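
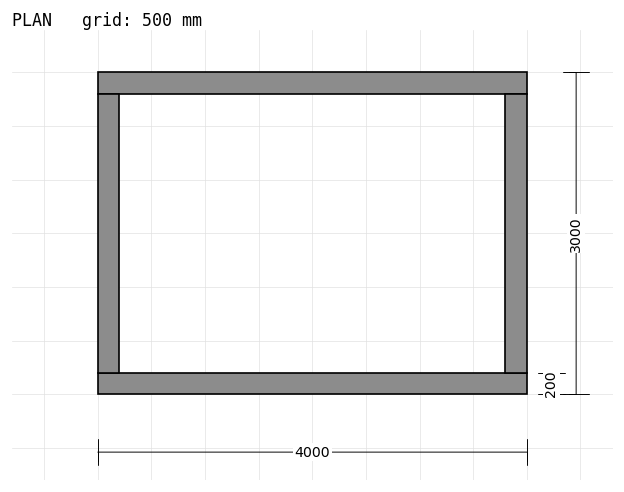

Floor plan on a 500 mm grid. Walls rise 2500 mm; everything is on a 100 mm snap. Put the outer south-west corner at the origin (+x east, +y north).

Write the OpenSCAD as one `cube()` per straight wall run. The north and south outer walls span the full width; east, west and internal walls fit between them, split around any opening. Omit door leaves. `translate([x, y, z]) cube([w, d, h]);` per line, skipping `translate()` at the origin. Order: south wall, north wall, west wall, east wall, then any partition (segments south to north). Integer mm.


cube([4000, 200, 2500]);
translate([0, 2800, 0]) cube([4000, 200, 2500]);
translate([0, 200, 0]) cube([200, 2600, 2500]);
translate([3800, 200, 0]) cube([200, 2600, 2500]);


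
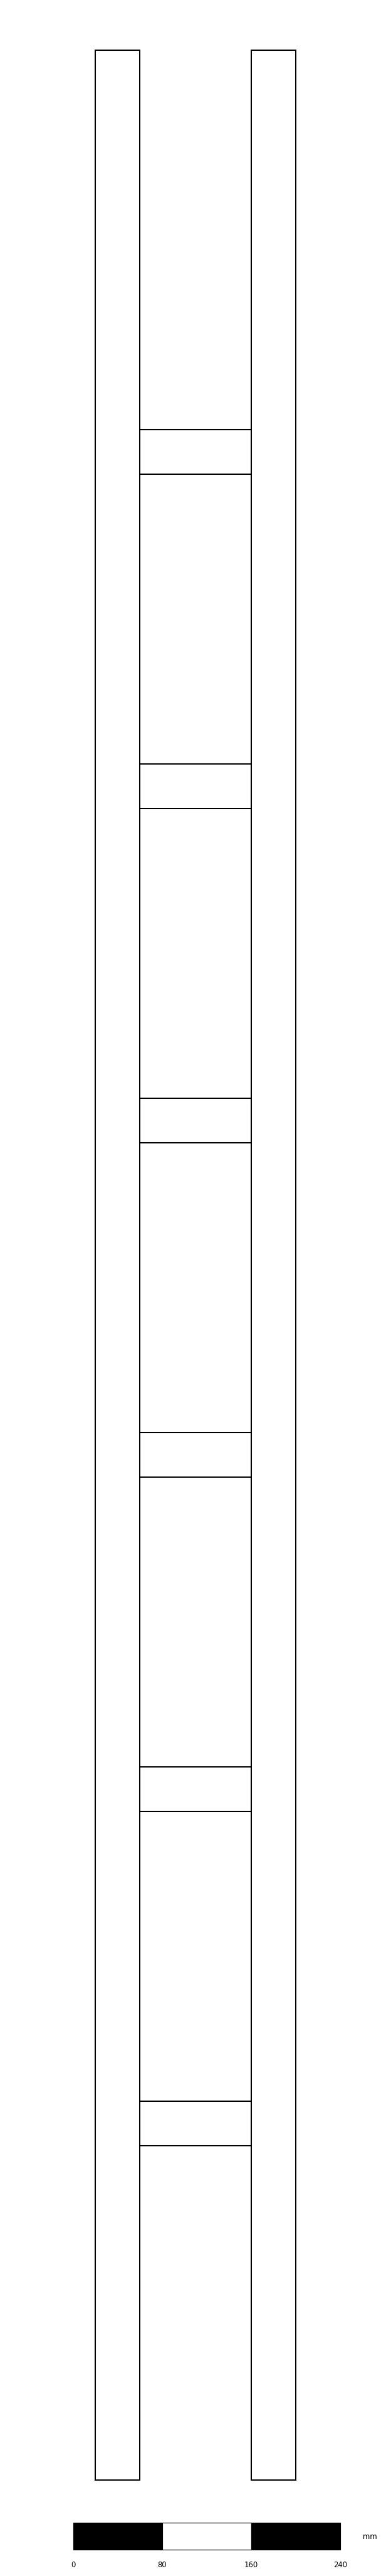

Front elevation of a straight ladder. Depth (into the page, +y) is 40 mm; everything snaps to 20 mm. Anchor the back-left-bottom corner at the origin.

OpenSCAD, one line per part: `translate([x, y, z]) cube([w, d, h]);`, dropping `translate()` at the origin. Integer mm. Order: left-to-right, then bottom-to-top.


cube([40, 40, 2180]);
translate([40, 0, 300]) cube([100, 40, 40]);
translate([40, 0, 600]) cube([100, 40, 40]);
translate([40, 0, 900]) cube([100, 40, 40]);
translate([40, 0, 1200]) cube([100, 40, 40]);
translate([40, 0, 1500]) cube([100, 40, 40]);
translate([40, 0, 1800]) cube([100, 40, 40]);
translate([140, 0, 0]) cube([40, 40, 2180]);


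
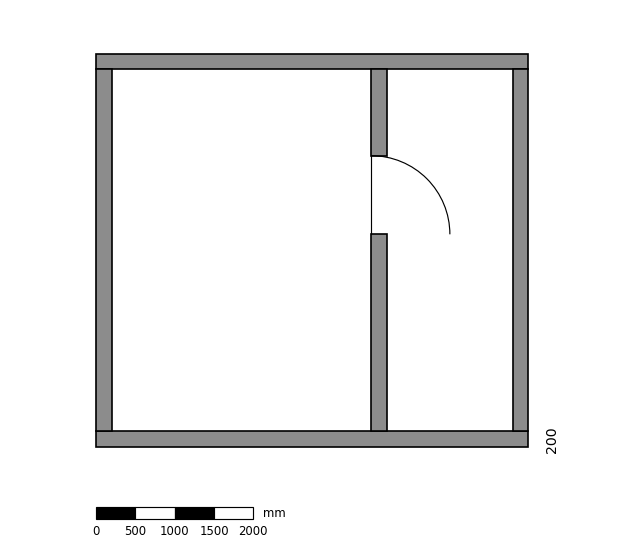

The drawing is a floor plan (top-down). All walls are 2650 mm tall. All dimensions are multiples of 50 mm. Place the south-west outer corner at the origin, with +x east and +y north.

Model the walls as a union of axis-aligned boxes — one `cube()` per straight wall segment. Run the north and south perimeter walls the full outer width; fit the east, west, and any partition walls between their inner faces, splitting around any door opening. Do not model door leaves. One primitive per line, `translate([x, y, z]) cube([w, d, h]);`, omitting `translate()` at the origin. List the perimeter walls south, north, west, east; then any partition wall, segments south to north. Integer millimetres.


cube([5500, 200, 2650]);
translate([0, 4800, 0]) cube([5500, 200, 2650]);
translate([0, 200, 0]) cube([200, 4600, 2650]);
translate([5300, 200, 0]) cube([200, 4600, 2650]);
translate([3500, 200, 0]) cube([200, 2500, 2650]);
translate([3500, 3700, 0]) cube([200, 1100, 2650]);


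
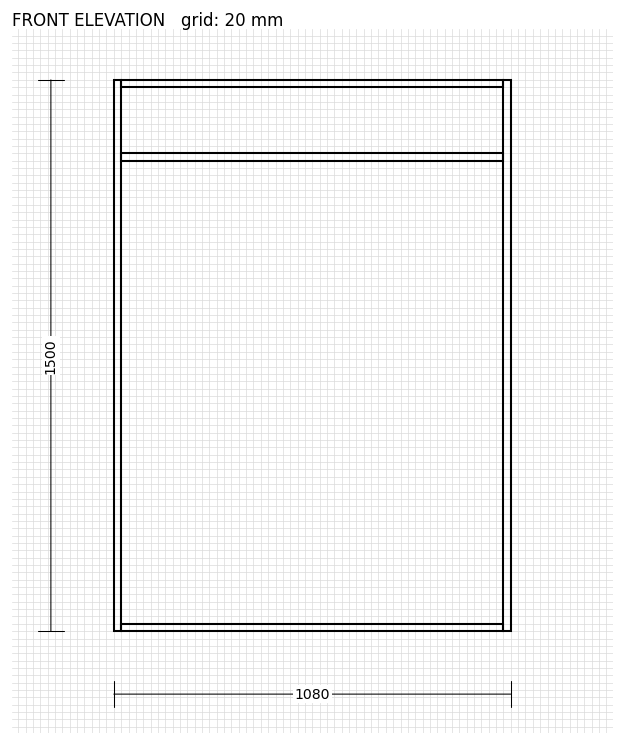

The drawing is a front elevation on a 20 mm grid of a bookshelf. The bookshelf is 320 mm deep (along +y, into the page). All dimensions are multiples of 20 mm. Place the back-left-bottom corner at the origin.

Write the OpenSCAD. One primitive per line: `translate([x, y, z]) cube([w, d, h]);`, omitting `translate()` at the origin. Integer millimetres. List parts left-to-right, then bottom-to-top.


cube([20, 320, 1500]);
translate([20, 0, 0]) cube([1040, 320, 20]);
translate([20, 0, 1280]) cube([1040, 320, 20]);
translate([20, 0, 1480]) cube([1040, 320, 20]);
translate([1060, 0, 0]) cube([20, 320, 1500]);


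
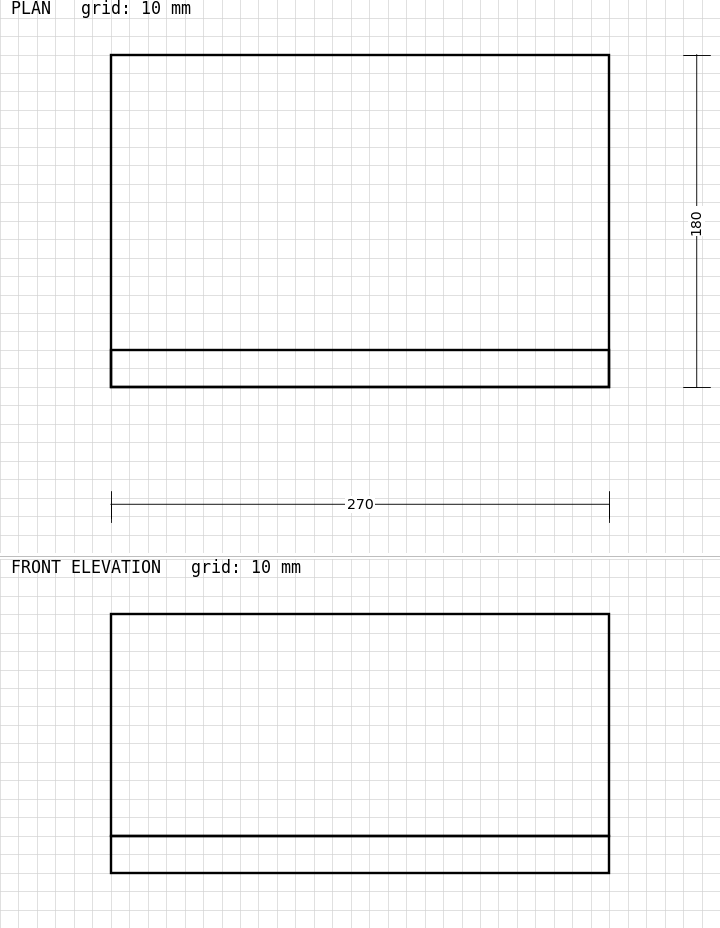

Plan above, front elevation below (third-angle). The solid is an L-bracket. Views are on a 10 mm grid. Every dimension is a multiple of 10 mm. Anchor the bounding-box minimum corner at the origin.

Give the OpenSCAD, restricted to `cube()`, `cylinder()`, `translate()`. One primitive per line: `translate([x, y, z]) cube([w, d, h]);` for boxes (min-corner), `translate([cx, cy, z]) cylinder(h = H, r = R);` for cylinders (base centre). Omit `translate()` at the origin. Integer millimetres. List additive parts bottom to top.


cube([270, 180, 20]);
translate([0, 0, 20]) cube([270, 20, 120]);


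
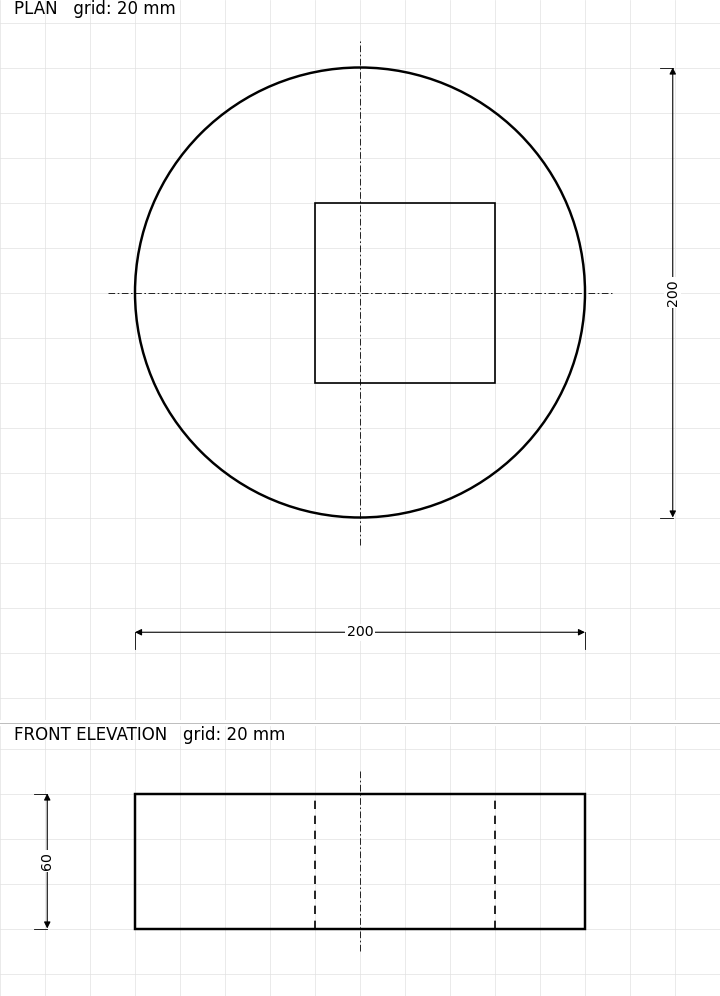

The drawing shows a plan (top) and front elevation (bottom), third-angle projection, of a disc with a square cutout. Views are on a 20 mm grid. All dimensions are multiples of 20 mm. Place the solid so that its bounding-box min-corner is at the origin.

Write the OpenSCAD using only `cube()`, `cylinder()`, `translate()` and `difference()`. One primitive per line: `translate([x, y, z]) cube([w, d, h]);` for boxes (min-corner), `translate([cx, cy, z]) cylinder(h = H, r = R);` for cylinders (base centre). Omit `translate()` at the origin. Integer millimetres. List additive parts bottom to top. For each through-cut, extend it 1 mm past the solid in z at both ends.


difference() {
  translate([100, 100, 0]) cylinder(h = 60, r = 100);
  translate([80, 60, -1]) cube([80, 80, 62]);
}


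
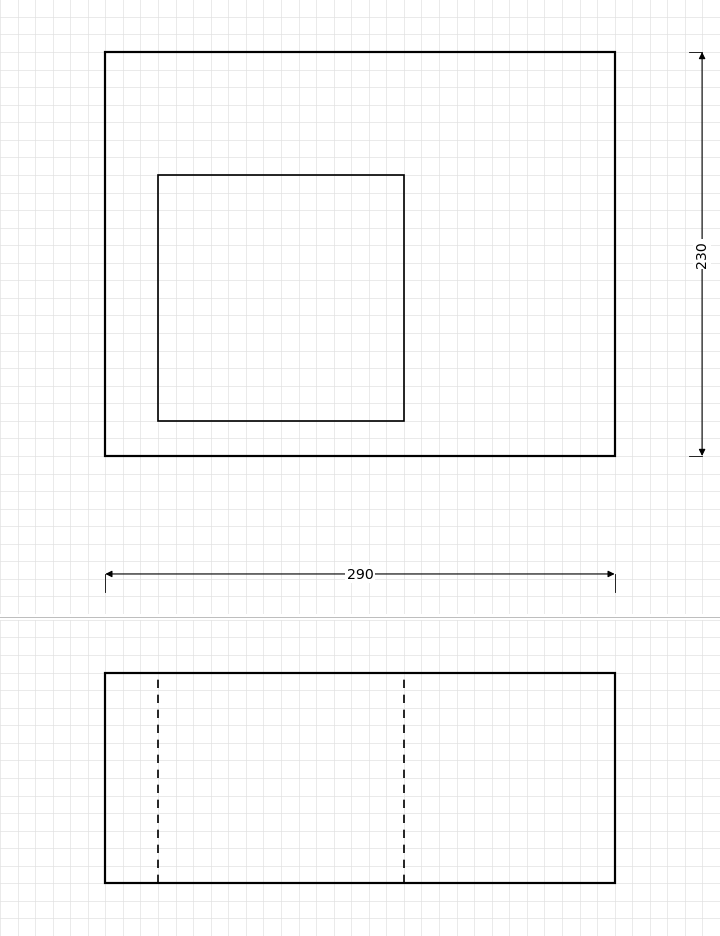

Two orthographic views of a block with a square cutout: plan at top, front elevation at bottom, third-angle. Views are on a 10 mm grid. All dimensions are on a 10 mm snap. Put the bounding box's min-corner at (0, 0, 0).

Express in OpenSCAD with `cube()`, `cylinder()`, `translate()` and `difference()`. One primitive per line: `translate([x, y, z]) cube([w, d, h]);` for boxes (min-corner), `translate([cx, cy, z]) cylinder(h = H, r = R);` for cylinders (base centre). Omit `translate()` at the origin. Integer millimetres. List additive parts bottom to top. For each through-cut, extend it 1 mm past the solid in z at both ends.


difference() {
  cube([290, 230, 120]);
  translate([30, 20, -1]) cube([140, 140, 122]);
}


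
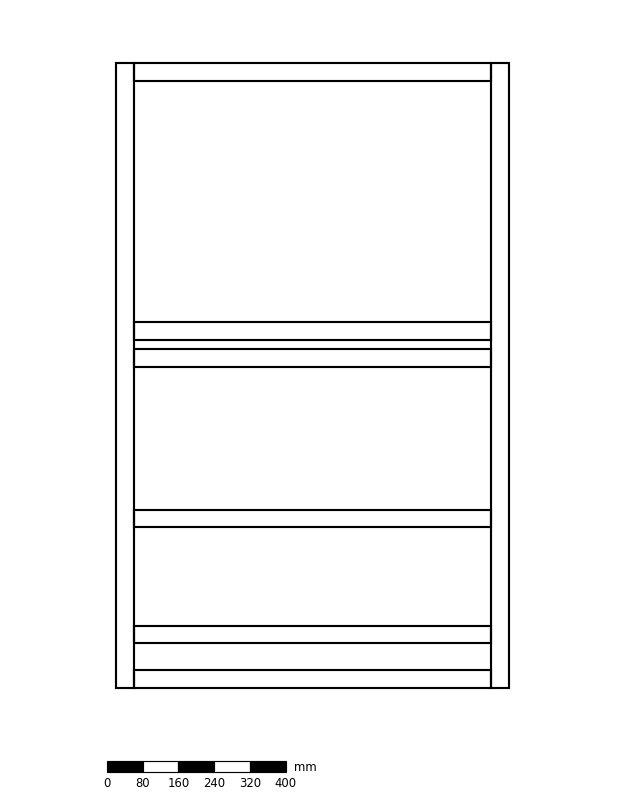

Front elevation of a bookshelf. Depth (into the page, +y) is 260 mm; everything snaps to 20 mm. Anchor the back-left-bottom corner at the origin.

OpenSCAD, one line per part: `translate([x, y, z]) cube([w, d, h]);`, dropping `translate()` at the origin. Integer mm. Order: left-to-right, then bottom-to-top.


cube([40, 260, 1400]);
translate([40, 0, 0]) cube([800, 260, 40]);
translate([40, 0, 100]) cube([800, 260, 40]);
translate([40, 0, 360]) cube([800, 260, 40]);
translate([40, 0, 720]) cube([800, 260, 40]);
translate([40, 0, 780]) cube([800, 260, 40]);
translate([40, 0, 1360]) cube([800, 260, 40]);
translate([840, 0, 0]) cube([40, 260, 1400]);


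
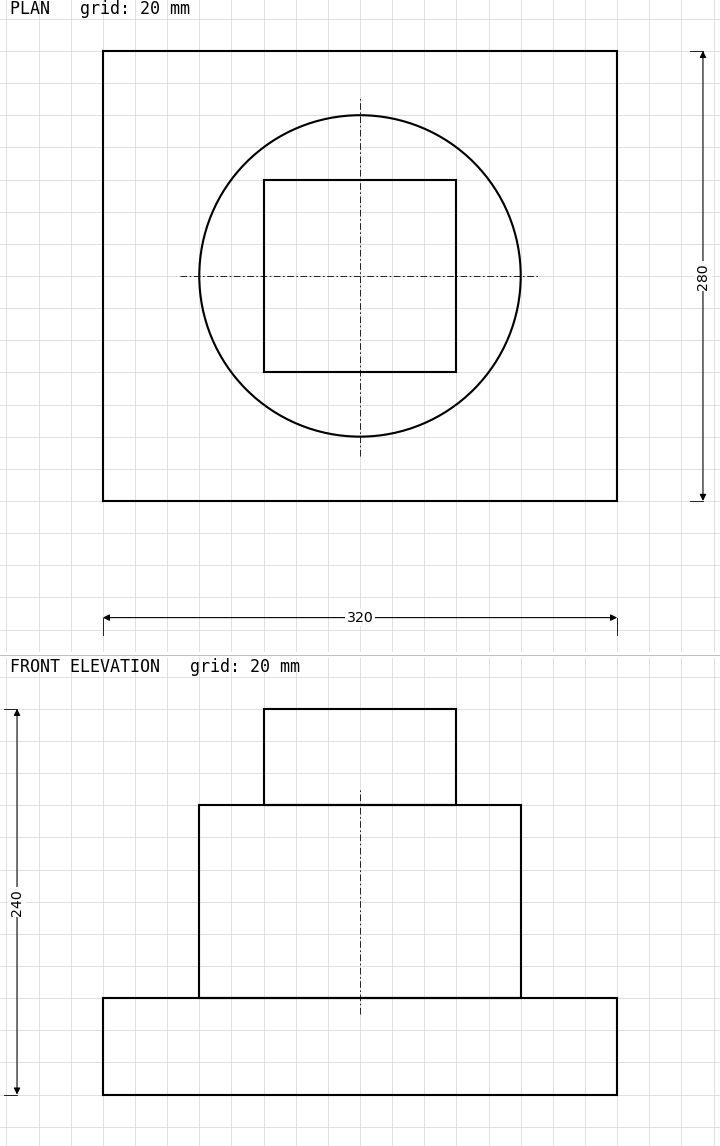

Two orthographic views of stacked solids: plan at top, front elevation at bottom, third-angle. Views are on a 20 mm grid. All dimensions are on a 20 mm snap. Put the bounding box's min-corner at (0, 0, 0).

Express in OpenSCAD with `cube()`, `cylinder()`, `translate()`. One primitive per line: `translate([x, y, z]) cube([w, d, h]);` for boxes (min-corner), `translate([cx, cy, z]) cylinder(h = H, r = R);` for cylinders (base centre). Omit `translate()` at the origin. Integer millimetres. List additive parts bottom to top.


cube([320, 280, 60]);
translate([160, 140, 60]) cylinder(h = 120, r = 100);
translate([100, 80, 180]) cube([120, 120, 60]);


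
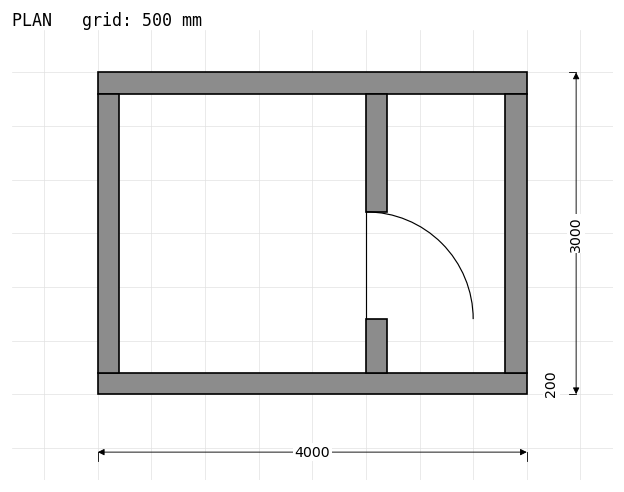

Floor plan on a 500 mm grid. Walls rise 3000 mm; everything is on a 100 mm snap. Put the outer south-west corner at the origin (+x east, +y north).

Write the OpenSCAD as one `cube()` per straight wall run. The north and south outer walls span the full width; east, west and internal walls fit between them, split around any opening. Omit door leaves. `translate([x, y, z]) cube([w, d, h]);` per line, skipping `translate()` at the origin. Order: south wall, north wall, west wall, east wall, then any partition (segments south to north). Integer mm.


cube([4000, 200, 3000]);
translate([0, 2800, 0]) cube([4000, 200, 3000]);
translate([0, 200, 0]) cube([200, 2600, 3000]);
translate([3800, 200, 0]) cube([200, 2600, 3000]);
translate([2500, 200, 0]) cube([200, 500, 3000]);
translate([2500, 1700, 0]) cube([200, 1100, 3000]);


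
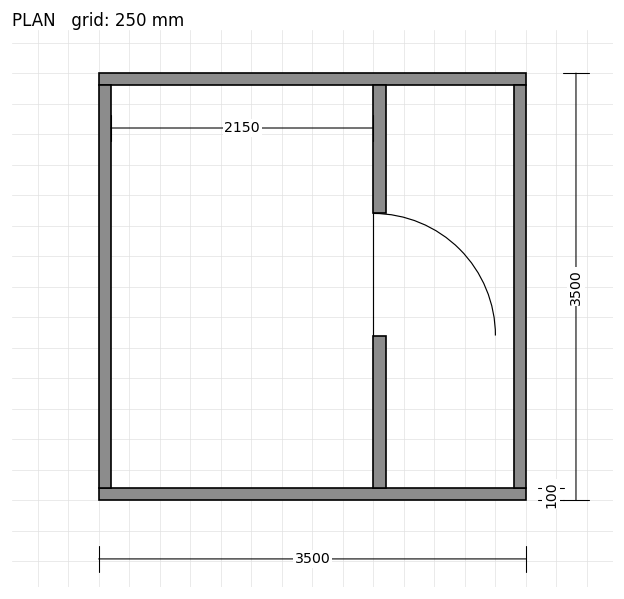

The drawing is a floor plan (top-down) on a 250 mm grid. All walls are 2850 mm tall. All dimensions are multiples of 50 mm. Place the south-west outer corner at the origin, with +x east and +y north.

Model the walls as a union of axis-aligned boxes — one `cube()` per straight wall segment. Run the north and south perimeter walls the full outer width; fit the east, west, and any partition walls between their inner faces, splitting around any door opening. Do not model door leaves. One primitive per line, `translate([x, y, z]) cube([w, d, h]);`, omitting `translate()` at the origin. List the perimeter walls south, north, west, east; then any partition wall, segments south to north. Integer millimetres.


cube([3500, 100, 2850]);
translate([0, 3400, 0]) cube([3500, 100, 2850]);
translate([0, 100, 0]) cube([100, 3300, 2850]);
translate([3400, 100, 0]) cube([100, 3300, 2850]);
translate([2250, 100, 0]) cube([100, 1250, 2850]);
translate([2250, 2350, 0]) cube([100, 1050, 2850]);


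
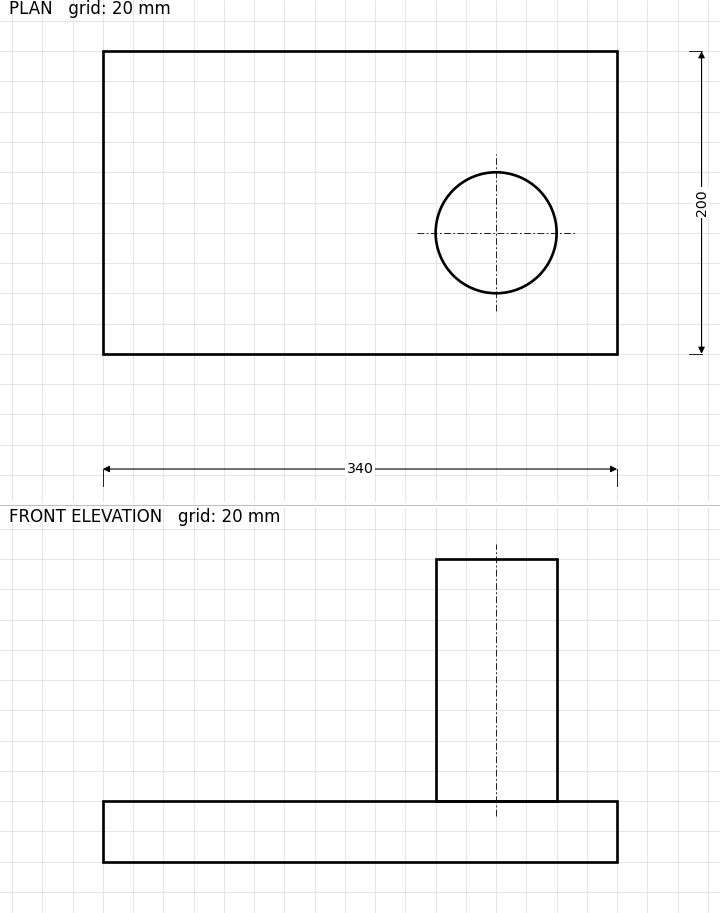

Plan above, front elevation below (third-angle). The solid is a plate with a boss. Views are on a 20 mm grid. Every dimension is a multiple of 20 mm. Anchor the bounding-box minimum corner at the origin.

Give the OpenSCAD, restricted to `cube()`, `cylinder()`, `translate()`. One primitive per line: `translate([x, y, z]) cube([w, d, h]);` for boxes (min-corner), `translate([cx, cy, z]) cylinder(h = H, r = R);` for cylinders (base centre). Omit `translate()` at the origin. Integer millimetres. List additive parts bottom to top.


cube([340, 200, 40]);
translate([260, 80, 40]) cylinder(h = 160, r = 40);


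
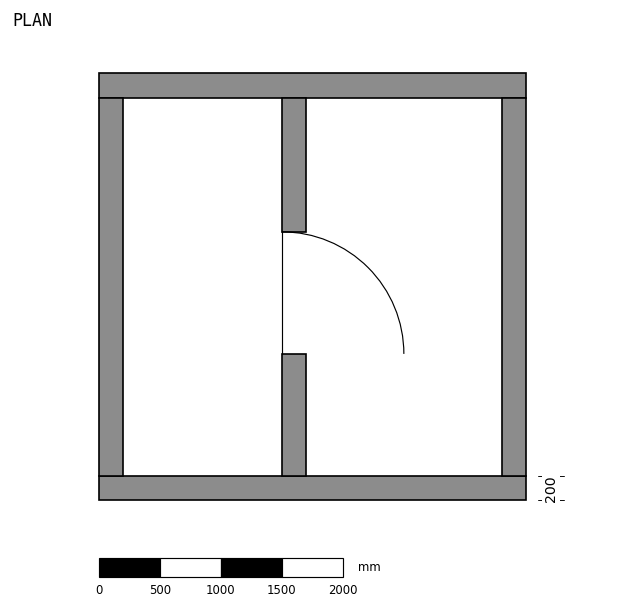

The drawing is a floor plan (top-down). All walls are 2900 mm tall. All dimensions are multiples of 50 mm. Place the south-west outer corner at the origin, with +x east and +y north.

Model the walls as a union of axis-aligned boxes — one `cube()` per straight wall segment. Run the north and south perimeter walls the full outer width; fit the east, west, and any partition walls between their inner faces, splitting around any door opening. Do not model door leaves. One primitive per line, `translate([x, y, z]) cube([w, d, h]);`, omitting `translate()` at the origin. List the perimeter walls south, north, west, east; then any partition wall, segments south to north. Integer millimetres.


cube([3500, 200, 2900]);
translate([0, 3300, 0]) cube([3500, 200, 2900]);
translate([0, 200, 0]) cube([200, 3100, 2900]);
translate([3300, 200, 0]) cube([200, 3100, 2900]);
translate([1500, 200, 0]) cube([200, 1000, 2900]);
translate([1500, 2200, 0]) cube([200, 1100, 2900]);


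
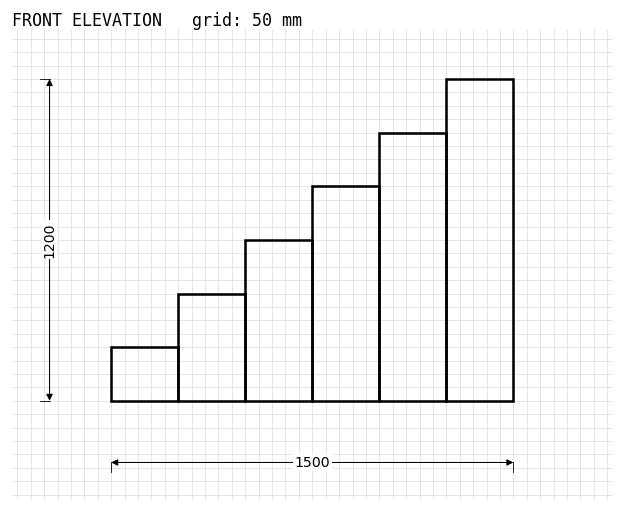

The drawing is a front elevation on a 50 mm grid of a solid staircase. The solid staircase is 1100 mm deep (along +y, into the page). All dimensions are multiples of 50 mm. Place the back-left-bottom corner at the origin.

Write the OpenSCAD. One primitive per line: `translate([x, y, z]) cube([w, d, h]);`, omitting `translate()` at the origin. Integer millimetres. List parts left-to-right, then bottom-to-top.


cube([250, 1100, 200]);
translate([250, 0, 0]) cube([250, 1100, 400]);
translate([500, 0, 0]) cube([250, 1100, 600]);
translate([750, 0, 0]) cube([250, 1100, 800]);
translate([1000, 0, 0]) cube([250, 1100, 1000]);
translate([1250, 0, 0]) cube([250, 1100, 1200]);


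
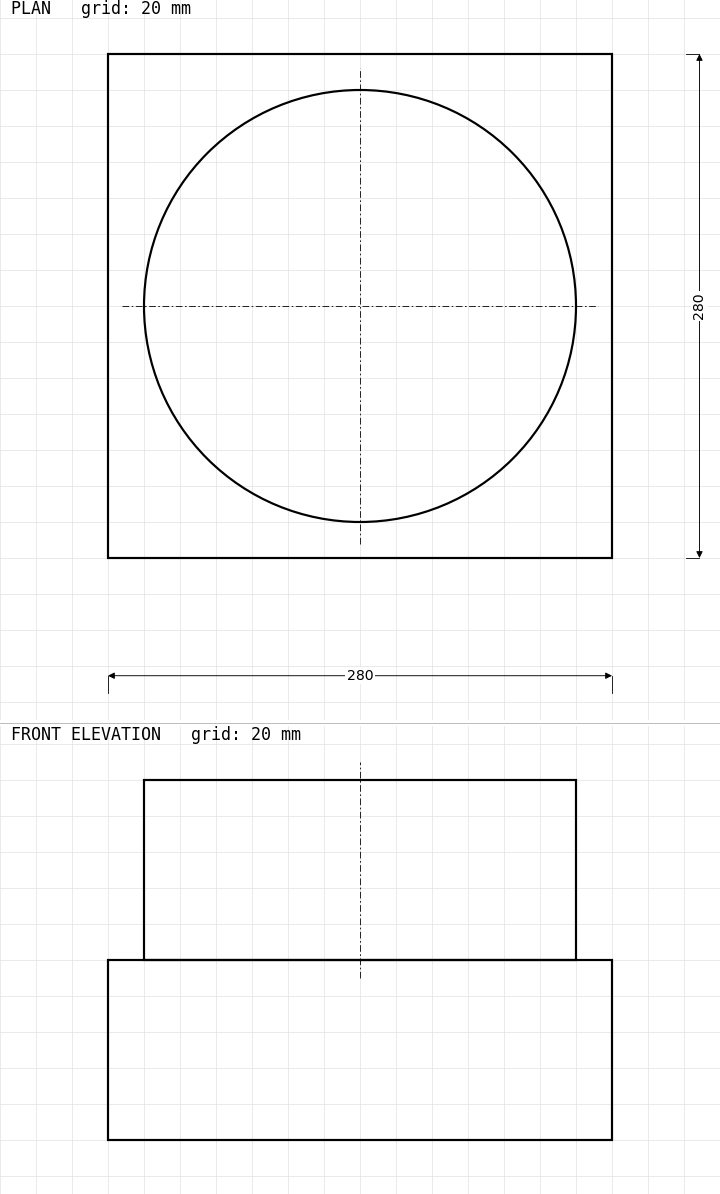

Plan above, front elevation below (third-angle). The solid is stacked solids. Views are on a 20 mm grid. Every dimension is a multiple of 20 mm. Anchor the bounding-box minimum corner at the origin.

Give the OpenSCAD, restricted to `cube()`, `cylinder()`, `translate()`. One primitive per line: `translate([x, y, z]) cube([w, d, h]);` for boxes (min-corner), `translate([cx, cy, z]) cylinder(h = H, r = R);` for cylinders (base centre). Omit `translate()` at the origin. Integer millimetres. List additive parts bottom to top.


cube([280, 280, 100]);
translate([140, 140, 100]) cylinder(h = 100, r = 120);


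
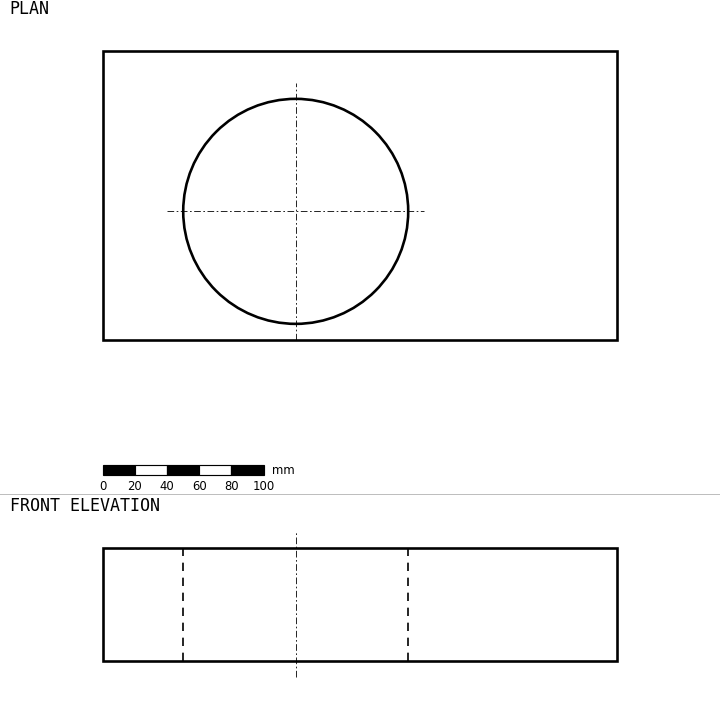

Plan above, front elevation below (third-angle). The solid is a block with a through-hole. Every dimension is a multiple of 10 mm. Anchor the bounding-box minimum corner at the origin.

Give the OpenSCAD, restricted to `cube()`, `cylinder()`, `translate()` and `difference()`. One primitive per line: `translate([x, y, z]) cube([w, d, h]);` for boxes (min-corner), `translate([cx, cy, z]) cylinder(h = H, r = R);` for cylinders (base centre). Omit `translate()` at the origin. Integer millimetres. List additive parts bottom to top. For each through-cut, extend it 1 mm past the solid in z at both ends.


difference() {
  cube([320, 180, 70]);
  translate([120, 80, -1]) cylinder(h = 72, r = 70);
}


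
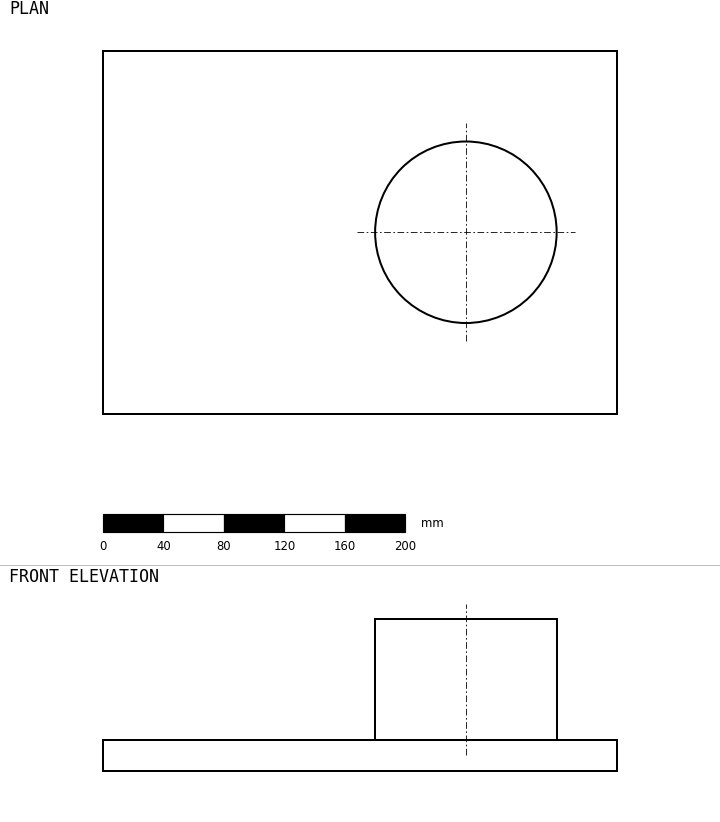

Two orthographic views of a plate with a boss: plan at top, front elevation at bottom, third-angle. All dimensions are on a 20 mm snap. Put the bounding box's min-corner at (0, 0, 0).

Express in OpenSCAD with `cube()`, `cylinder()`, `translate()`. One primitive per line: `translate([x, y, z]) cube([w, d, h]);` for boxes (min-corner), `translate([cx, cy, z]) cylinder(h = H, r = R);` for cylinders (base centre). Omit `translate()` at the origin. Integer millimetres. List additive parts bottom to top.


cube([340, 240, 20]);
translate([240, 120, 20]) cylinder(h = 80, r = 60);


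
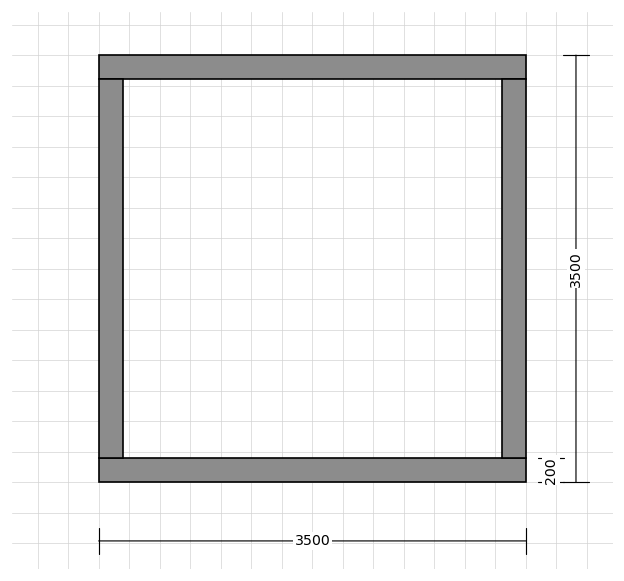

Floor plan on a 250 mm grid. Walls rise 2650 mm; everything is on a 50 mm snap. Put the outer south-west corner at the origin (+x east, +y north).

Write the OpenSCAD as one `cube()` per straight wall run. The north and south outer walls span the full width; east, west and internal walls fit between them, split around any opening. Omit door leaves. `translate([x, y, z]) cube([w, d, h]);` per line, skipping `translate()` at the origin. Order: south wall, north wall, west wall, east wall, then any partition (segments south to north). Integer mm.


cube([3500, 200, 2650]);
translate([0, 3300, 0]) cube([3500, 200, 2650]);
translate([0, 200, 0]) cube([200, 3100, 2650]);
translate([3300, 200, 0]) cube([200, 3100, 2650]);


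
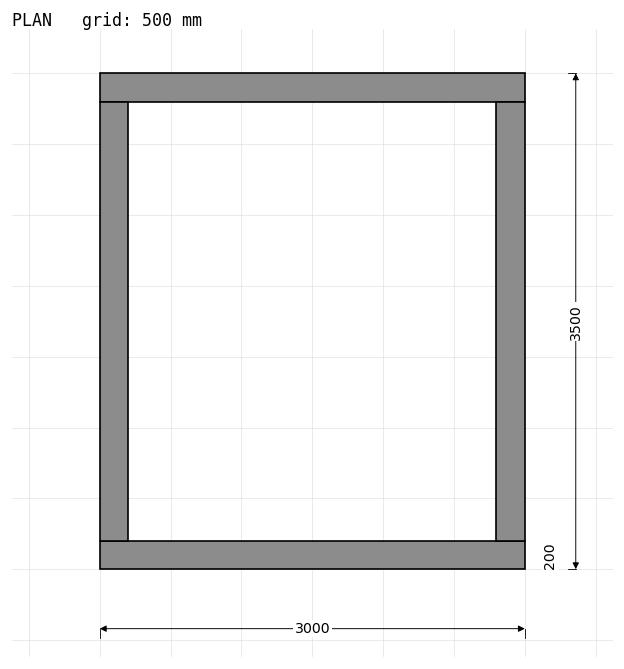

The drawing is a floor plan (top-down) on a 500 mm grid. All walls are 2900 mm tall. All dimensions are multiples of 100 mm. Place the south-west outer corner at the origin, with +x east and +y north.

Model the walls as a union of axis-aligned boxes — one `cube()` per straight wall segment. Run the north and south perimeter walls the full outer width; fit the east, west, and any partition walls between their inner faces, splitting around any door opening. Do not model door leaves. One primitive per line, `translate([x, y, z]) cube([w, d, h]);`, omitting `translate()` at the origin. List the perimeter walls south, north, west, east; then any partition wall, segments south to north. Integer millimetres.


cube([3000, 200, 2900]);
translate([0, 3300, 0]) cube([3000, 200, 2900]);
translate([0, 200, 0]) cube([200, 3100, 2900]);
translate([2800, 200, 0]) cube([200, 3100, 2900]);


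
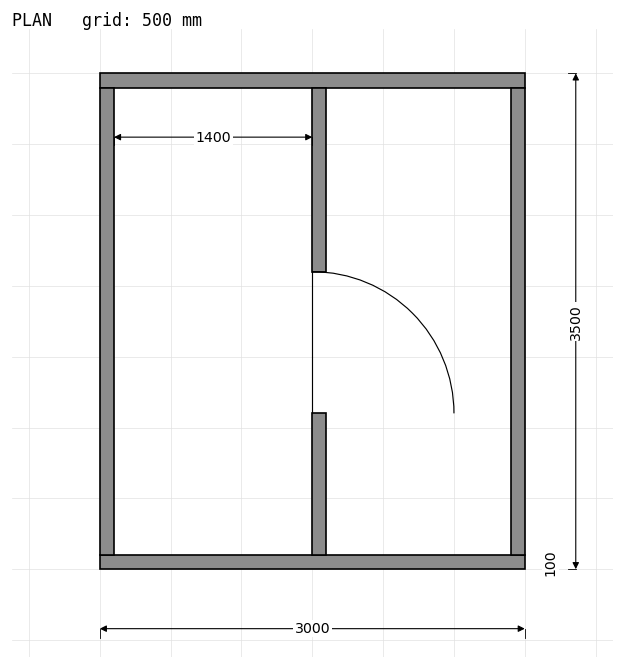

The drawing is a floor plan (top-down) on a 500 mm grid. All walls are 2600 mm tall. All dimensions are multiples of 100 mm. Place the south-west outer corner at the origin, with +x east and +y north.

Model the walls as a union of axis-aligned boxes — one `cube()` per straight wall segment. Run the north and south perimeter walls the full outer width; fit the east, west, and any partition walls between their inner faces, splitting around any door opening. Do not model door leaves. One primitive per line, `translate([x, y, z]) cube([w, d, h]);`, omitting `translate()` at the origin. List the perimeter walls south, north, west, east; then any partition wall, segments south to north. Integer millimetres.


cube([3000, 100, 2600]);
translate([0, 3400, 0]) cube([3000, 100, 2600]);
translate([0, 100, 0]) cube([100, 3300, 2600]);
translate([2900, 100, 0]) cube([100, 3300, 2600]);
translate([1500, 100, 0]) cube([100, 1000, 2600]);
translate([1500, 2100, 0]) cube([100, 1300, 2600]);


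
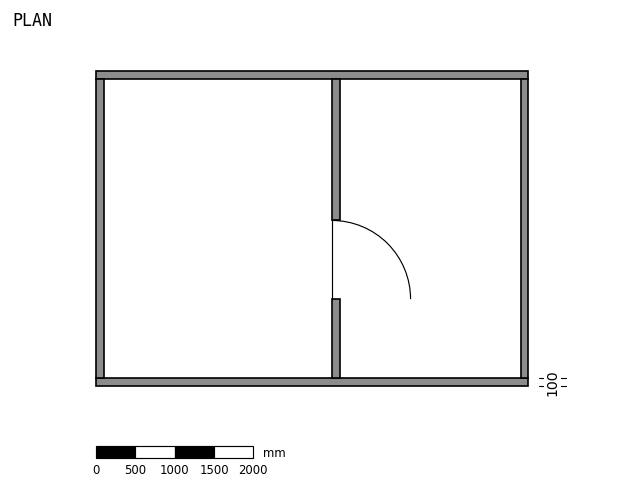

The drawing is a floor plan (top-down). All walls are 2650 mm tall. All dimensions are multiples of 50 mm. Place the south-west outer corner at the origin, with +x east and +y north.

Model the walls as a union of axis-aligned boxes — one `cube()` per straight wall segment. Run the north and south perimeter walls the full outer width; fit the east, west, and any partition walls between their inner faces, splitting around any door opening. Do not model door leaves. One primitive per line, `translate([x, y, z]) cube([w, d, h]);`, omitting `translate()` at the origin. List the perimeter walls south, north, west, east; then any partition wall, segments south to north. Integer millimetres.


cube([5500, 100, 2650]);
translate([0, 3900, 0]) cube([5500, 100, 2650]);
translate([0, 100, 0]) cube([100, 3800, 2650]);
translate([5400, 100, 0]) cube([100, 3800, 2650]);
translate([3000, 100, 0]) cube([100, 1000, 2650]);
translate([3000, 2100, 0]) cube([100, 1800, 2650]);


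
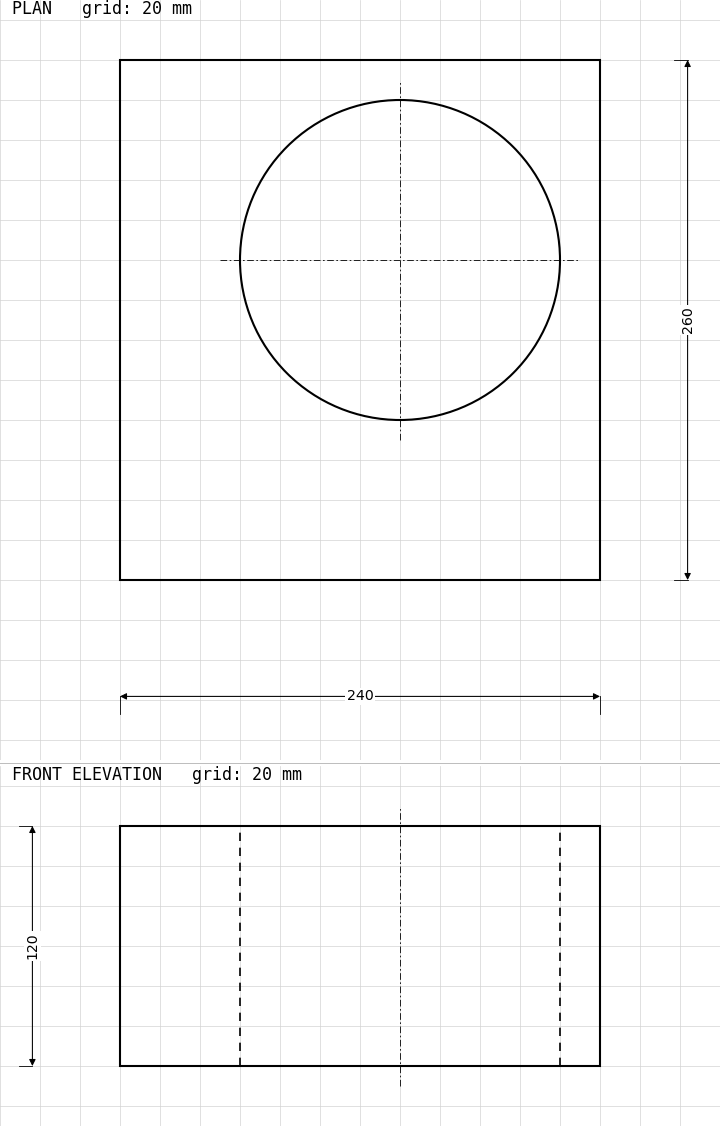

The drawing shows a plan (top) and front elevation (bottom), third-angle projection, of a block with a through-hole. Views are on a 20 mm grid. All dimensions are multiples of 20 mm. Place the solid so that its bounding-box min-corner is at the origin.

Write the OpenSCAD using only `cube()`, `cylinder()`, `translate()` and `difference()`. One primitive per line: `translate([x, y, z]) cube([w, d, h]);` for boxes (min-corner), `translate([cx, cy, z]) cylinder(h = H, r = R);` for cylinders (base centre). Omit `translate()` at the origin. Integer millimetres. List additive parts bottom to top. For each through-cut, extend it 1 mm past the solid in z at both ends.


difference() {
  cube([240, 260, 120]);
  translate([140, 160, -1]) cylinder(h = 122, r = 80);
}


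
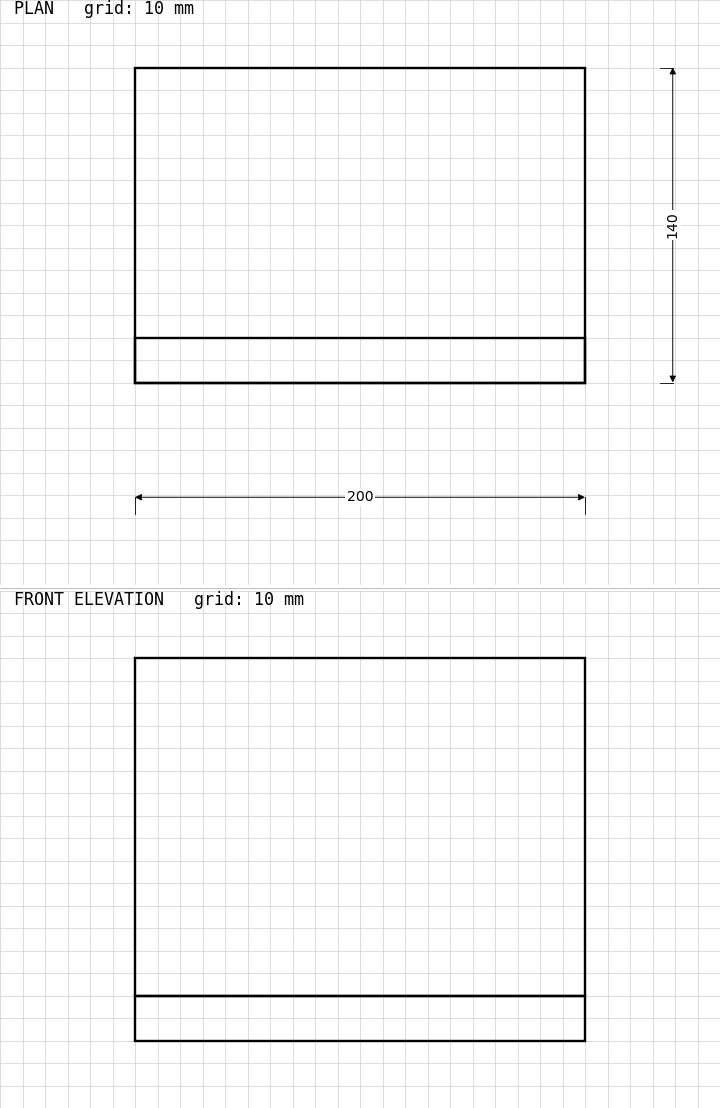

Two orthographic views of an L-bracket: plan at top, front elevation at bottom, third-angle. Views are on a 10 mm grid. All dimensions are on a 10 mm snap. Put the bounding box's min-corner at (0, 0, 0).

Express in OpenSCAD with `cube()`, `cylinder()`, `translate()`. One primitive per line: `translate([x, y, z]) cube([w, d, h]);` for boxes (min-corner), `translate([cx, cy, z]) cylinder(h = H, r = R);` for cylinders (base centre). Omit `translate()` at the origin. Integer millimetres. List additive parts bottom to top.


cube([200, 140, 20]);
translate([0, 0, 20]) cube([200, 20, 150]);


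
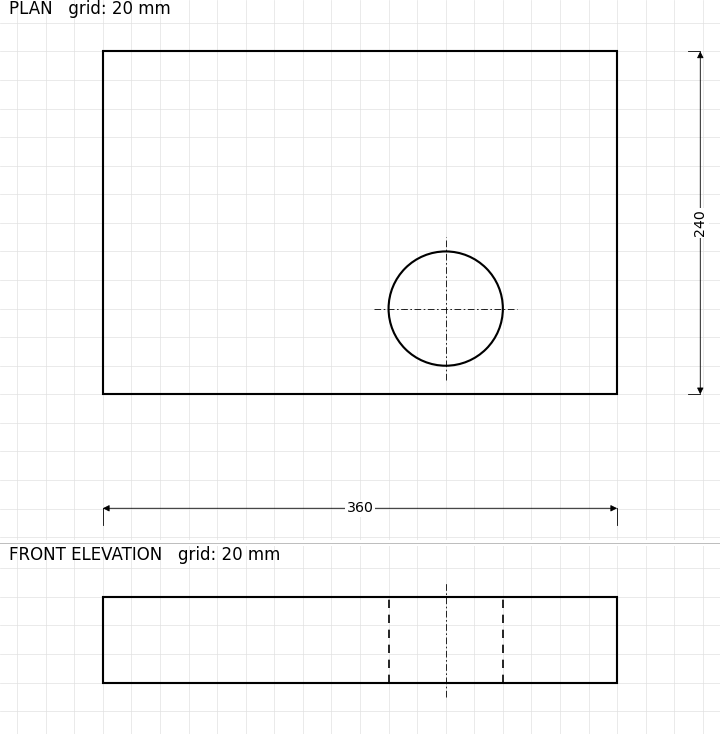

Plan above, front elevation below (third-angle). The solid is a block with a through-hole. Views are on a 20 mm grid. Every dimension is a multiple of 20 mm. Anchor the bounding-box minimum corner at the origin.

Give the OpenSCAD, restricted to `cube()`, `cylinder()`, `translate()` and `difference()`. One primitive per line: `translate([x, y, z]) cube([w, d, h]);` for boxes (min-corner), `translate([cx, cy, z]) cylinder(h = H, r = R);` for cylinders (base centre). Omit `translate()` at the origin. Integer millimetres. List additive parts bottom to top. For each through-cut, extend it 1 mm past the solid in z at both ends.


difference() {
  cube([360, 240, 60]);
  translate([240, 60, -1]) cylinder(h = 62, r = 40);
}


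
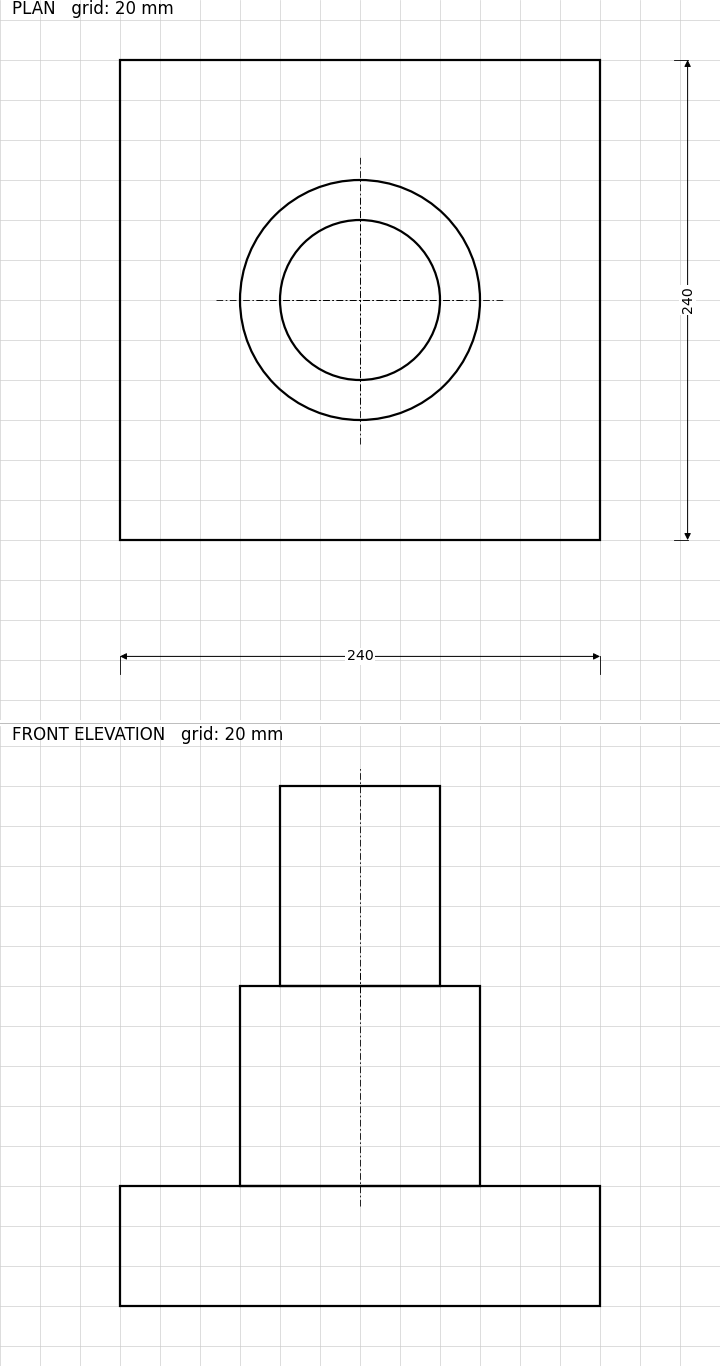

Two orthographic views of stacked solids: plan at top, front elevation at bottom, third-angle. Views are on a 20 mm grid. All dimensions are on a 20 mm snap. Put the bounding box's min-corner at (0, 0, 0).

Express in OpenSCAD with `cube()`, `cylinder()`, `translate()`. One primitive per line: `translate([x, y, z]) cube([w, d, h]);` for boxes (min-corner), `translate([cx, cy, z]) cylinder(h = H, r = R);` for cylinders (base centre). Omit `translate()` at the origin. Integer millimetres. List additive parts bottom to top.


cube([240, 240, 60]);
translate([120, 120, 60]) cylinder(h = 100, r = 60);
translate([120, 120, 160]) cylinder(h = 100, r = 40);


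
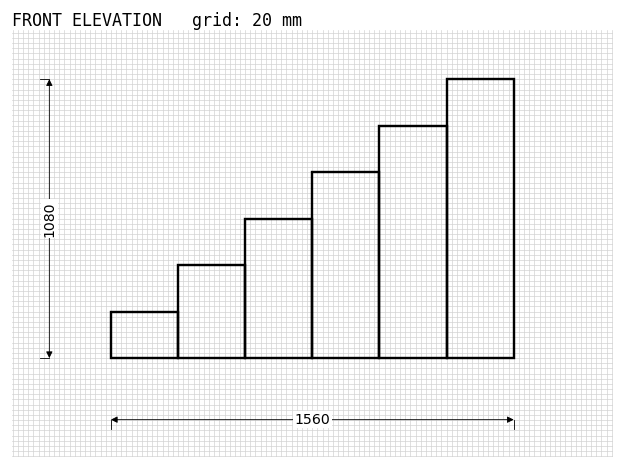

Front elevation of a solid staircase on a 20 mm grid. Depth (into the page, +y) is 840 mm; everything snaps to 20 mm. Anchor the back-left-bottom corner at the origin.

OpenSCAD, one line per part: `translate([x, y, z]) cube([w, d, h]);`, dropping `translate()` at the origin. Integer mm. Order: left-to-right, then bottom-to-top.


cube([260, 840, 180]);
translate([260, 0, 0]) cube([260, 840, 360]);
translate([520, 0, 0]) cube([260, 840, 540]);
translate([780, 0, 0]) cube([260, 840, 720]);
translate([1040, 0, 0]) cube([260, 840, 900]);
translate([1300, 0, 0]) cube([260, 840, 1080]);


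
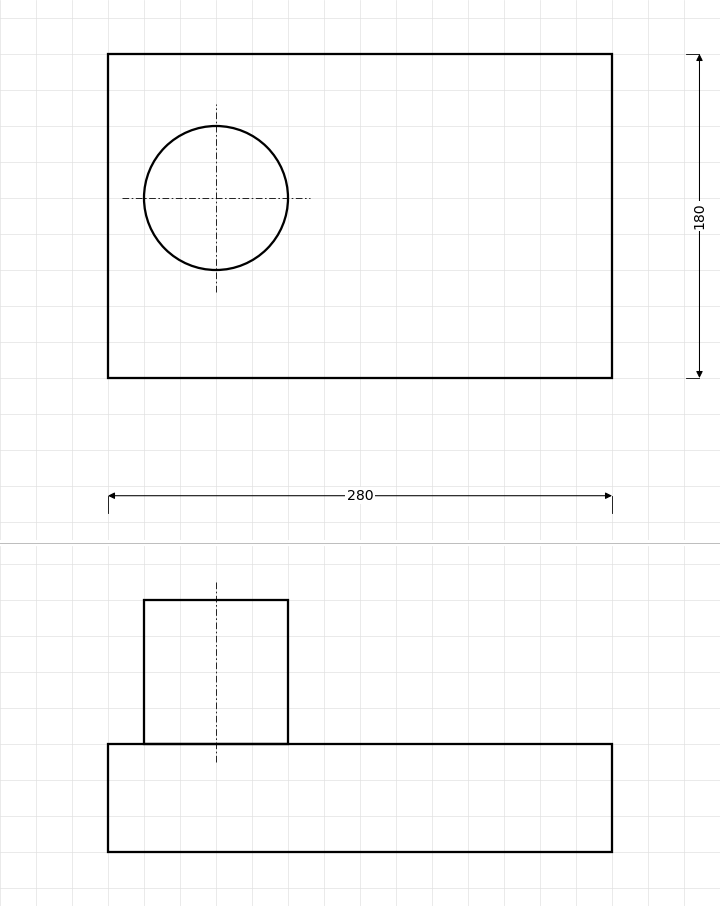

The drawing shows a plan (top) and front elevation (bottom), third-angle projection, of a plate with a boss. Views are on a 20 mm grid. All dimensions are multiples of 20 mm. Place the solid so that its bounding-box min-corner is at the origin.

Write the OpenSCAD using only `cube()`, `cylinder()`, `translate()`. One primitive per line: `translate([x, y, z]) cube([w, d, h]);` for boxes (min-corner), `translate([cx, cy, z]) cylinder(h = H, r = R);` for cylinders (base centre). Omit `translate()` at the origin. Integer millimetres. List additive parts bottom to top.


cube([280, 180, 60]);
translate([60, 100, 60]) cylinder(h = 80, r = 40);


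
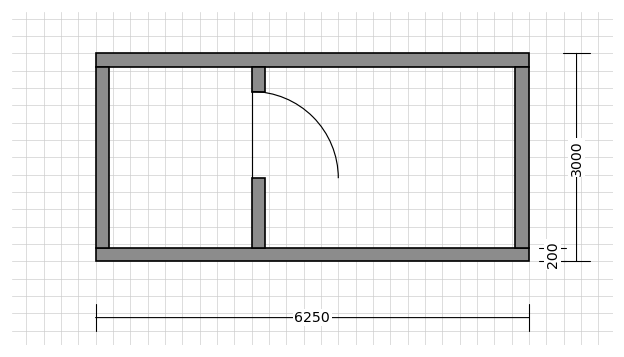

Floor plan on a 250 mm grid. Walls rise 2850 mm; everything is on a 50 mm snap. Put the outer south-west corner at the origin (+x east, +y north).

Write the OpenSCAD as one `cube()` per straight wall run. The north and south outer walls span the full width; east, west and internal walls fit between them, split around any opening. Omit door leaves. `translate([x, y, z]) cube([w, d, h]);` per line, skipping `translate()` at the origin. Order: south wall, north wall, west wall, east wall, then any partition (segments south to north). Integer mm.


cube([6250, 200, 2850]);
translate([0, 2800, 0]) cube([6250, 200, 2850]);
translate([0, 200, 0]) cube([200, 2600, 2850]);
translate([6050, 200, 0]) cube([200, 2600, 2850]);
translate([2250, 200, 0]) cube([200, 1000, 2850]);
translate([2250, 2450, 0]) cube([200, 350, 2850]);


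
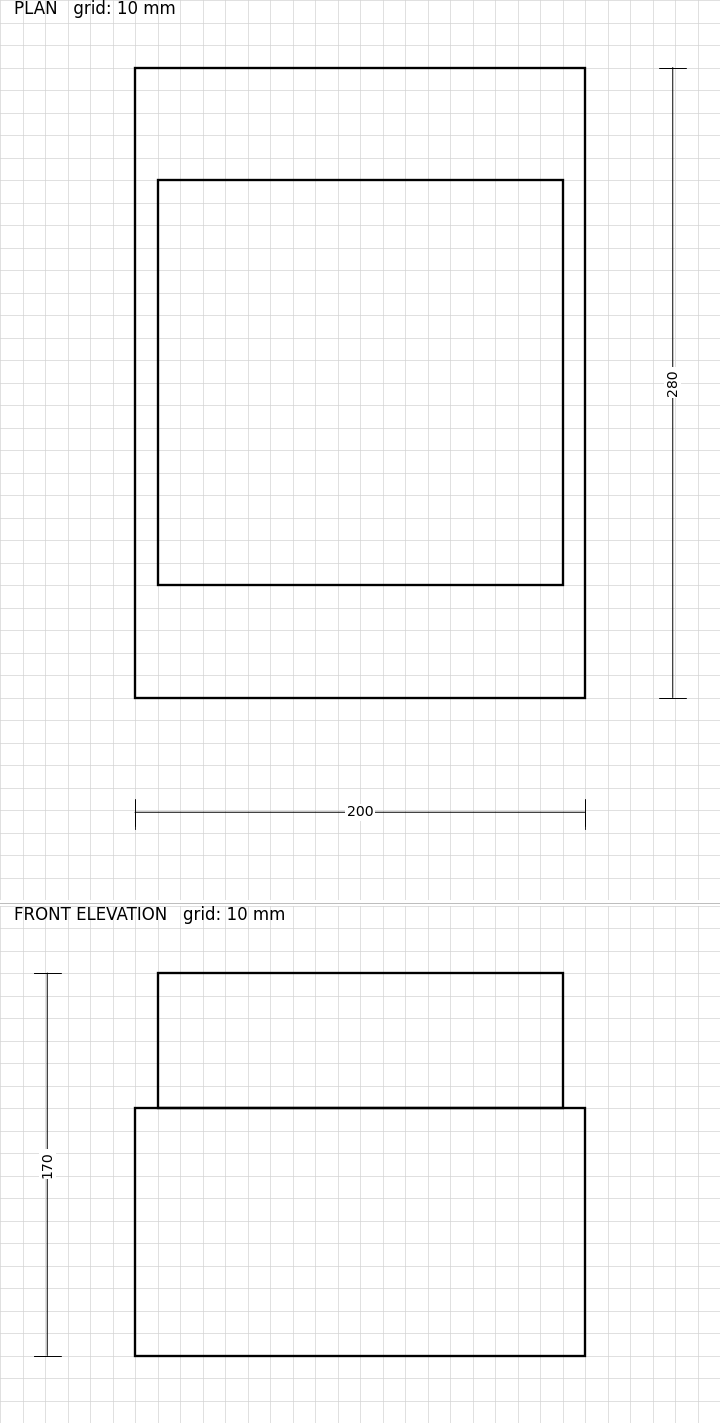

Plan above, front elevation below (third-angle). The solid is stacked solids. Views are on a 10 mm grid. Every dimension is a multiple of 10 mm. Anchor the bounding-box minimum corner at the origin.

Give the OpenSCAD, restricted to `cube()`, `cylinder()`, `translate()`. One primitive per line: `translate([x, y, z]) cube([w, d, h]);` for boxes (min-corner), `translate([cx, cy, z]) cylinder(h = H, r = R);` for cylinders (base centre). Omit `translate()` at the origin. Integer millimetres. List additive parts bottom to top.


cube([200, 280, 110]);
translate([10, 50, 110]) cube([180, 180, 60]);


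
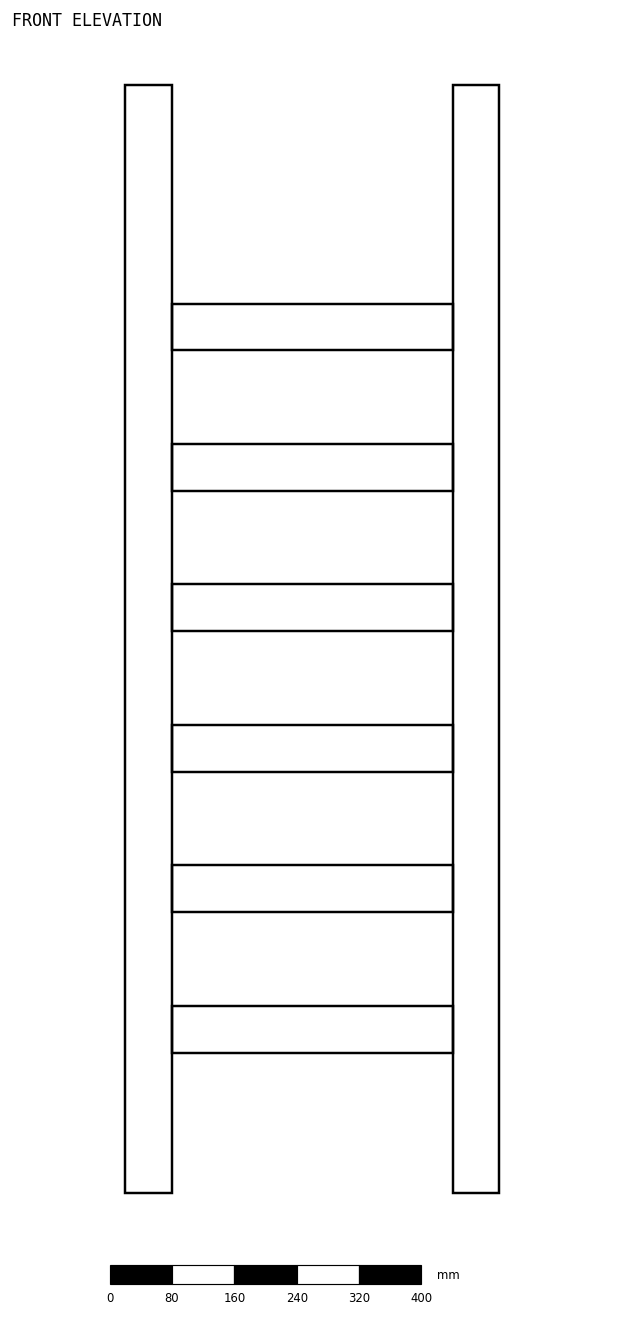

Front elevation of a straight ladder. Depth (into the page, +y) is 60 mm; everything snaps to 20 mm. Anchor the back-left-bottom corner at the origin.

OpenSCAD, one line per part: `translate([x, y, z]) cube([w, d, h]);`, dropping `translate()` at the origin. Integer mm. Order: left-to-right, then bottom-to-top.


cube([60, 60, 1420]);
translate([60, 0, 180]) cube([360, 60, 60]);
translate([60, 0, 360]) cube([360, 60, 60]);
translate([60, 0, 540]) cube([360, 60, 60]);
translate([60, 0, 720]) cube([360, 60, 60]);
translate([60, 0, 900]) cube([360, 60, 60]);
translate([60, 0, 1080]) cube([360, 60, 60]);
translate([420, 0, 0]) cube([60, 60, 1420]);


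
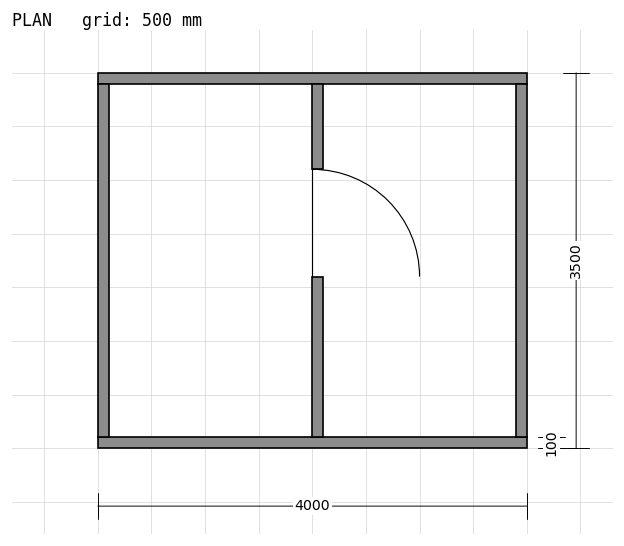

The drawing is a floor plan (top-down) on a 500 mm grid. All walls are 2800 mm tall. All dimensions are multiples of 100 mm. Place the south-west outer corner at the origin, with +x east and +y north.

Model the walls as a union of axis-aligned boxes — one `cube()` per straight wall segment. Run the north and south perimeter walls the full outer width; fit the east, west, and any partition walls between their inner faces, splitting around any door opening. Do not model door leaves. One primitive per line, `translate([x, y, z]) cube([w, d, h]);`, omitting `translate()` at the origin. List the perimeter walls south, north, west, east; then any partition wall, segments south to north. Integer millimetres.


cube([4000, 100, 2800]);
translate([0, 3400, 0]) cube([4000, 100, 2800]);
translate([0, 100, 0]) cube([100, 3300, 2800]);
translate([3900, 100, 0]) cube([100, 3300, 2800]);
translate([2000, 100, 0]) cube([100, 1500, 2800]);
translate([2000, 2600, 0]) cube([100, 800, 2800]);


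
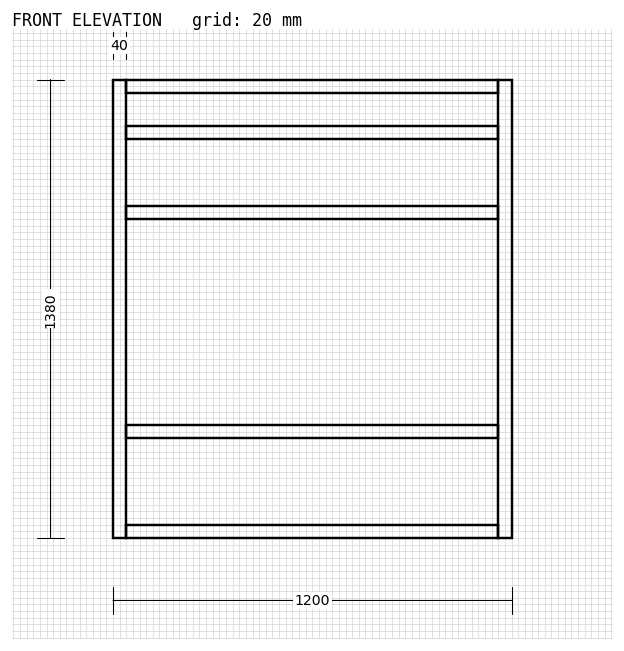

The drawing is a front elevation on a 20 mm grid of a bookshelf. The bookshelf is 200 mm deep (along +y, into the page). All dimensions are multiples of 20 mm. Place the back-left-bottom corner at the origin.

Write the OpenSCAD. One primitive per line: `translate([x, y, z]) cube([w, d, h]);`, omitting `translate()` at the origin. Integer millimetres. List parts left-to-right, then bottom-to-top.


cube([40, 200, 1380]);
translate([40, 0, 0]) cube([1120, 200, 40]);
translate([40, 0, 300]) cube([1120, 200, 40]);
translate([40, 0, 960]) cube([1120, 200, 40]);
translate([40, 0, 1200]) cube([1120, 200, 40]);
translate([40, 0, 1340]) cube([1120, 200, 40]);
translate([1160, 0, 0]) cube([40, 200, 1380]);


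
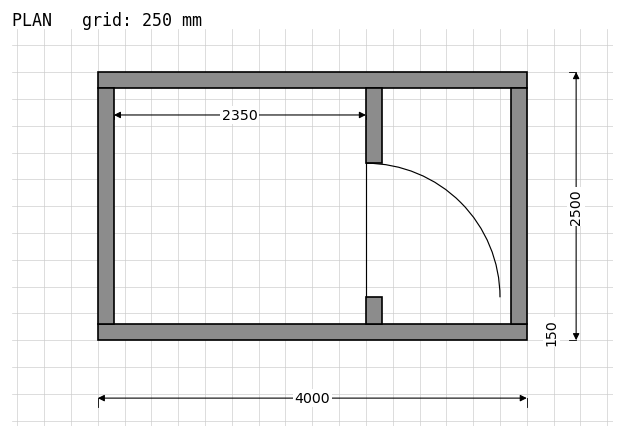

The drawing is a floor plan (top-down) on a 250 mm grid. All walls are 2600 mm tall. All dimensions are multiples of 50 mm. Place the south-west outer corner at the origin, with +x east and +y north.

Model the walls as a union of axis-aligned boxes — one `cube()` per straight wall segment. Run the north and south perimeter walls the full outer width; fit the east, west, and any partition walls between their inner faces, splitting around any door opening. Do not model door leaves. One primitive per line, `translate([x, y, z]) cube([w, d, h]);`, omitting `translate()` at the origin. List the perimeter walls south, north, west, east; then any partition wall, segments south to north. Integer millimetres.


cube([4000, 150, 2600]);
translate([0, 2350, 0]) cube([4000, 150, 2600]);
translate([0, 150, 0]) cube([150, 2200, 2600]);
translate([3850, 150, 0]) cube([150, 2200, 2600]);
translate([2500, 150, 0]) cube([150, 250, 2600]);
translate([2500, 1650, 0]) cube([150, 700, 2600]);


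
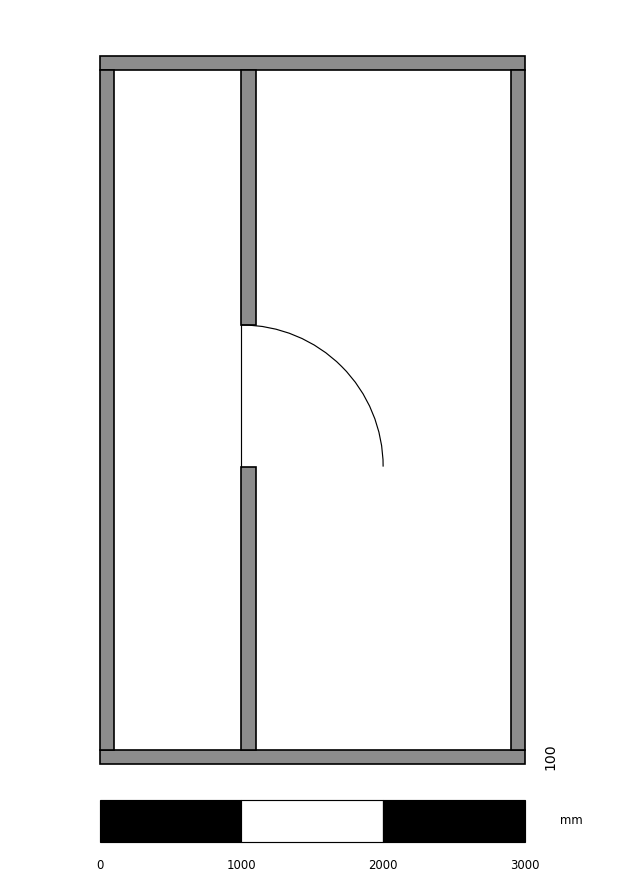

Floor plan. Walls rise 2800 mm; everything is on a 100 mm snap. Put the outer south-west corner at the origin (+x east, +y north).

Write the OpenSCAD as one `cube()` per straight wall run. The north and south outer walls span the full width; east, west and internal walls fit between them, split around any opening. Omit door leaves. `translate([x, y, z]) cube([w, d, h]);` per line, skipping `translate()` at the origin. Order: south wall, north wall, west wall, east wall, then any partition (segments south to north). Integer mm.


cube([3000, 100, 2800]);
translate([0, 4900, 0]) cube([3000, 100, 2800]);
translate([0, 100, 0]) cube([100, 4800, 2800]);
translate([2900, 100, 0]) cube([100, 4800, 2800]);
translate([1000, 100, 0]) cube([100, 2000, 2800]);
translate([1000, 3100, 0]) cube([100, 1800, 2800]);


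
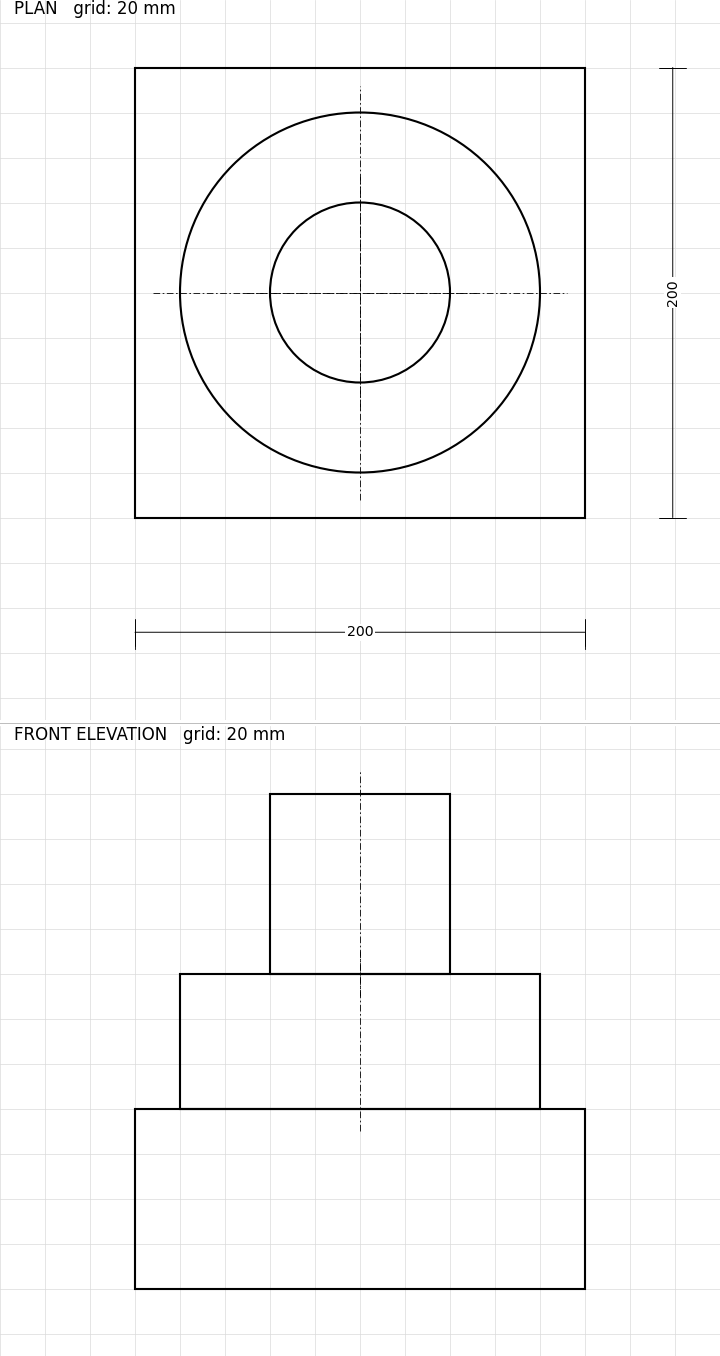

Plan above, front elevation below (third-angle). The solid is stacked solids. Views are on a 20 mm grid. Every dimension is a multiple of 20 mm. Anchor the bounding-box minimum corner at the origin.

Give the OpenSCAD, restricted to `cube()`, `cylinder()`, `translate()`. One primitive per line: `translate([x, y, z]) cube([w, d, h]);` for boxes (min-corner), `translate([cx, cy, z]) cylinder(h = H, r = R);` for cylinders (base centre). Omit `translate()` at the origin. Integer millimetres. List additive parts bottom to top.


cube([200, 200, 80]);
translate([100, 100, 80]) cylinder(h = 60, r = 80);
translate([100, 100, 140]) cylinder(h = 80, r = 40);


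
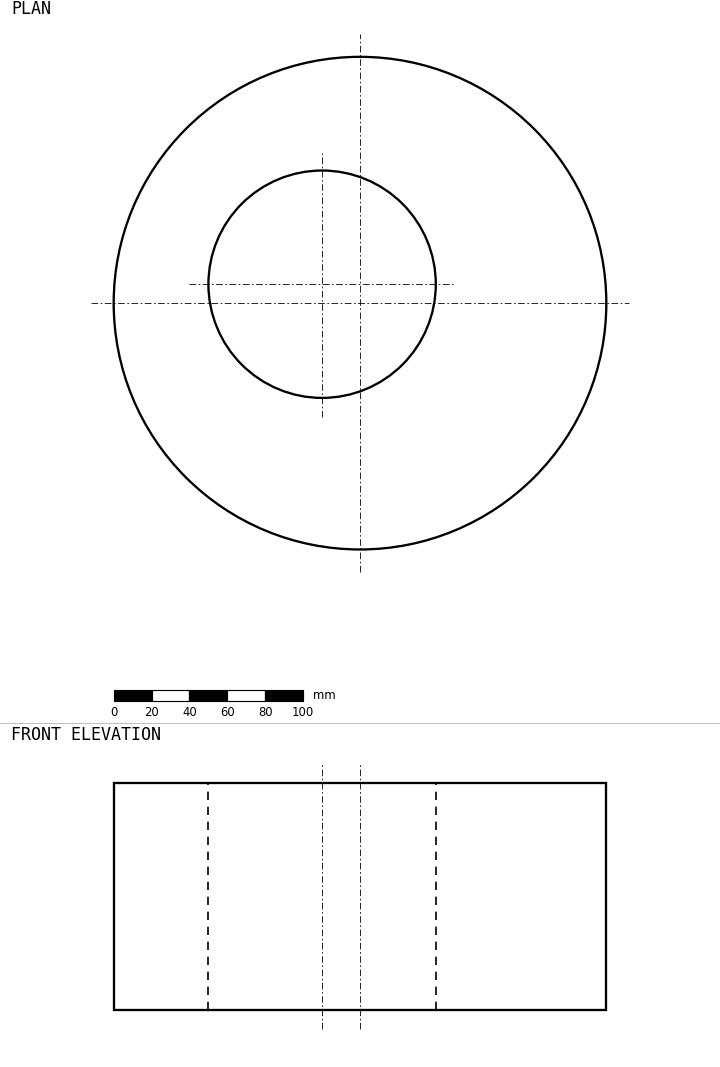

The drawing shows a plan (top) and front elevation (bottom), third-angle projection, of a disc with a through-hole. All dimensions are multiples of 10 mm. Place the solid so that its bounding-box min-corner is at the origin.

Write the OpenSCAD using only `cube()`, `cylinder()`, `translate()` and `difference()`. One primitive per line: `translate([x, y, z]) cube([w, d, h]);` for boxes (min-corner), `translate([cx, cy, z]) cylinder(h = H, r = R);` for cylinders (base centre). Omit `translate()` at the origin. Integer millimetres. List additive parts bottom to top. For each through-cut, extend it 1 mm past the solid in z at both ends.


difference() {
  translate([130, 130, 0]) cylinder(h = 120, r = 130);
  translate([110, 140, -1]) cylinder(h = 122, r = 60);
}


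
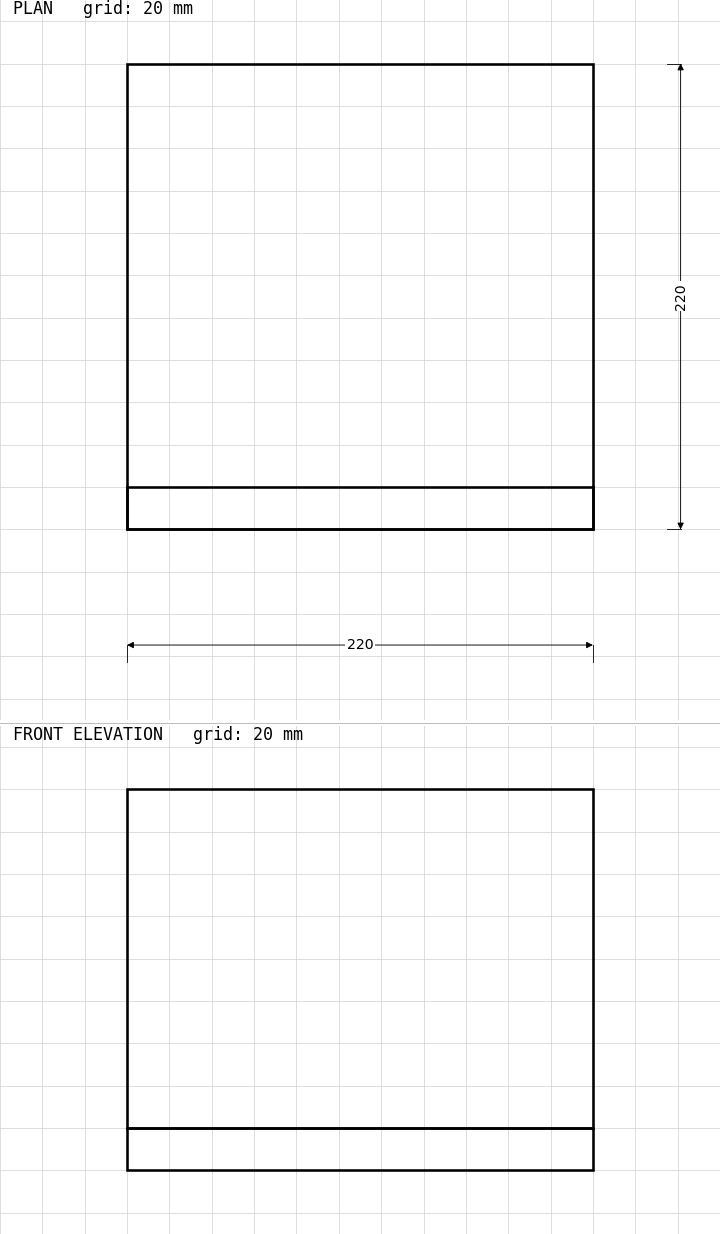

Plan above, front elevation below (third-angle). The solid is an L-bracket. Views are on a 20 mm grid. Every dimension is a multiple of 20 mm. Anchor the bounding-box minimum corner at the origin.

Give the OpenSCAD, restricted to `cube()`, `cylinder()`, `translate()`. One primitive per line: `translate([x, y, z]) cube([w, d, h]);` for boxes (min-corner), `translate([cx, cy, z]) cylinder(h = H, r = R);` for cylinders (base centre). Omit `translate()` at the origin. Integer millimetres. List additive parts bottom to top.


cube([220, 220, 20]);
translate([0, 0, 20]) cube([220, 20, 160]);
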